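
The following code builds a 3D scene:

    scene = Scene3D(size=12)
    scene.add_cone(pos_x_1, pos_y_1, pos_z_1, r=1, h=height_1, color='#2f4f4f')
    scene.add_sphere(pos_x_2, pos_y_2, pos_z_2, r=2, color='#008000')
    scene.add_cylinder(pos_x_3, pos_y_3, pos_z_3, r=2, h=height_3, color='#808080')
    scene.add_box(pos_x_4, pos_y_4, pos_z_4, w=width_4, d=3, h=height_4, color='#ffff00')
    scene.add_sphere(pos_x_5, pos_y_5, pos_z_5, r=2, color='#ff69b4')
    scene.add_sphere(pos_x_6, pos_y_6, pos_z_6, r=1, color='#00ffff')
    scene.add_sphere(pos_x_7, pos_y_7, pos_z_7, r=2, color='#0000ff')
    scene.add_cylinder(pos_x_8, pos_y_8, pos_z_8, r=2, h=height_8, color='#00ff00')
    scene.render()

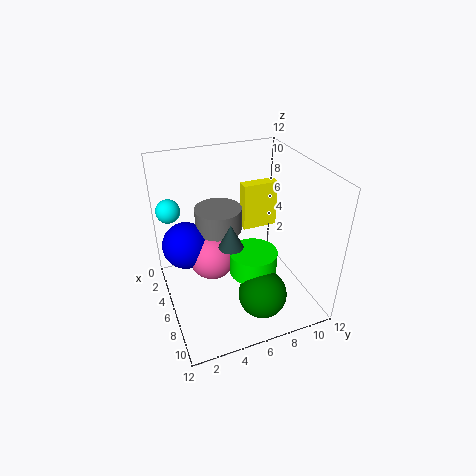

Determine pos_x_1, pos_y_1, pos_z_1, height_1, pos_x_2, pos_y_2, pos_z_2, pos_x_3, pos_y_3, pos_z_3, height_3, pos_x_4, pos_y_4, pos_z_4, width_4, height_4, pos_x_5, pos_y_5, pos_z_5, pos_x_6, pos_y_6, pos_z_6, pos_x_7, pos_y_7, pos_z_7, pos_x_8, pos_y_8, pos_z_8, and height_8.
pos_x_1 = 7
pos_y_1 = 5
pos_z_1 = 6
height_1 = 2
pos_x_2 = 9
pos_y_2 = 7
pos_z_2 = 2
pos_x_3 = 4
pos_y_3 = 5
pos_z_3 = 6
height_3 = 2
pos_x_4 = 4
pos_y_4 = 7
pos_z_4 = 6
width_4 = 1
height_4 = 4
pos_x_5 = 5
pos_y_5 = 4
pos_z_5 = 4
pos_x_6 = 3
pos_y_6 = 1
pos_z_6 = 8
pos_x_7 = 4
pos_y_7 = 2
pos_z_7 = 5
pos_x_8 = 7
pos_y_8 = 7
pos_z_8 = 3
height_8 = 2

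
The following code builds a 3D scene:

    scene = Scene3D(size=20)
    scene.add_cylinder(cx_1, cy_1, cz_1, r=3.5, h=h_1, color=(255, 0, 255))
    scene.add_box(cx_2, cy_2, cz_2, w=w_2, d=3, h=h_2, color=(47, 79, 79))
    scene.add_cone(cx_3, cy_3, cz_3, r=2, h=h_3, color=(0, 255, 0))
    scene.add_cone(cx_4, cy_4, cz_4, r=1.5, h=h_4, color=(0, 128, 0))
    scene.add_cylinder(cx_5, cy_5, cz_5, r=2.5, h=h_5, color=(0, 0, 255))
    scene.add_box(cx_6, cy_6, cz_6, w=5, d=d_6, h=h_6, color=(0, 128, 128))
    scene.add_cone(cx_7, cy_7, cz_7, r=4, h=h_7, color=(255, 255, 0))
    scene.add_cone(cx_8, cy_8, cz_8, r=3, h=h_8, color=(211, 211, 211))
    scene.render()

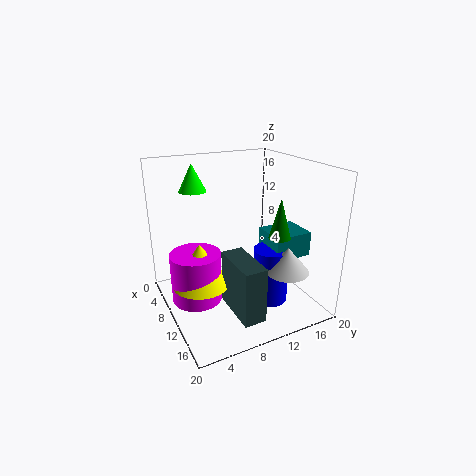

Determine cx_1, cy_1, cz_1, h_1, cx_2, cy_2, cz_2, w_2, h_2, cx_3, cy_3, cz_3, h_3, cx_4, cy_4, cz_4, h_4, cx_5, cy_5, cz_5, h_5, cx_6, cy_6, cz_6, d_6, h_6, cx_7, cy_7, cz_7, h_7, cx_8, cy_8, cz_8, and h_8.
cx_1 = 9, cy_1 = 4, cz_1 = 1.5, h_1 = 7, cx_2 = 11, cy_2 = 7, cz_2 = 1.5, w_2 = 7, h_2 = 7.5, cx_3 = 3.5, cy_3 = 6, cz_3 = 15.5, h_3 = 4, cx_4 = 13.5, cy_4 = 14.5, cz_4 = 10.5, h_4 = 5.5, cx_5 = 12.5, cy_5 = 14, cz_5 = 0.5, h_5 = 8, cx_6 = 9, cy_6 = 14, cz_6 = 7, d_6 = 5.5, h_6 = 3.5, cx_7 = 9.5, cy_7 = 4.5, cz_7 = 4, h_7 = 6, cx_8 = 15, cy_8 = 15, cz_8 = 6, h_8 = 3.5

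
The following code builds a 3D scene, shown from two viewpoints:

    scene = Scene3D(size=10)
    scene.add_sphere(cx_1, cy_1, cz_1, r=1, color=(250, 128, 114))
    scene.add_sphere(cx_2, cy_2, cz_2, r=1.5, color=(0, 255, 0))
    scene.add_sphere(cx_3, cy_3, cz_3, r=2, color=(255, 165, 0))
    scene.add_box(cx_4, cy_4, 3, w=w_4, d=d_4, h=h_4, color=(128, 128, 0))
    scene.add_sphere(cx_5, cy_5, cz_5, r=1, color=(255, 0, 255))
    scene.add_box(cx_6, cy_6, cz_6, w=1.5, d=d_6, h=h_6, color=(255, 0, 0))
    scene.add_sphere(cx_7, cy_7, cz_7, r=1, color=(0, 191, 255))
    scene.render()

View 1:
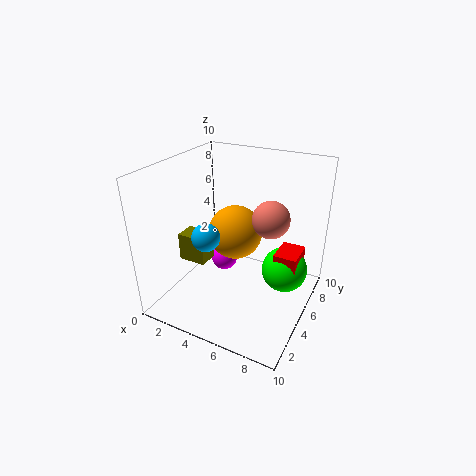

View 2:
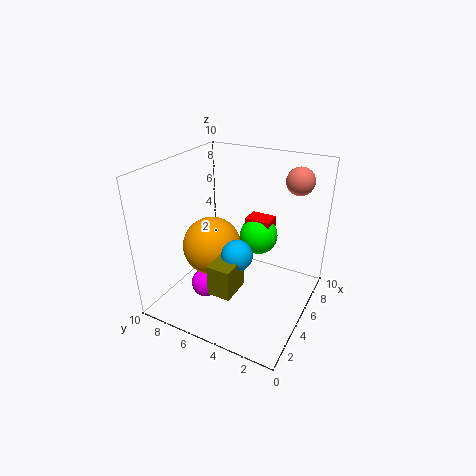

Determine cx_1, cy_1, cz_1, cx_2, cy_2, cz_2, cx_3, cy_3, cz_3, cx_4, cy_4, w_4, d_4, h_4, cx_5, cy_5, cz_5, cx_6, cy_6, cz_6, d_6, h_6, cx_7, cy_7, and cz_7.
cx_1 = 8.5, cy_1 = 2, cz_1 = 8.5, cx_2 = 8.5, cy_2 = 5, cz_2 = 3.5, cx_3 = 4, cy_3 = 6.5, cz_3 = 4.5, cx_4 = 1, cy_4 = 3.5, w_4 = 2, d_4 = 1.5, h_4 = 2, cx_5 = 3, cy_5 = 6.5, cz_5 = 2, cx_6 = 8, cy_6 = 4, cz_6 = 3.5, d_6 = 2, h_6 = 1.5, cx_7 = 3, cy_7 = 4, cz_7 = 5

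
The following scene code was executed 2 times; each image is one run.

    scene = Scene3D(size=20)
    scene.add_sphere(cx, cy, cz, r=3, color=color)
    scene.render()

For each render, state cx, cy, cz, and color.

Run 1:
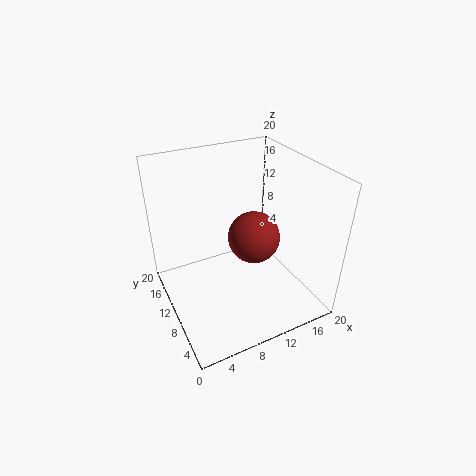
cx = 9; cy = 4; cz = 14; color = 'brown'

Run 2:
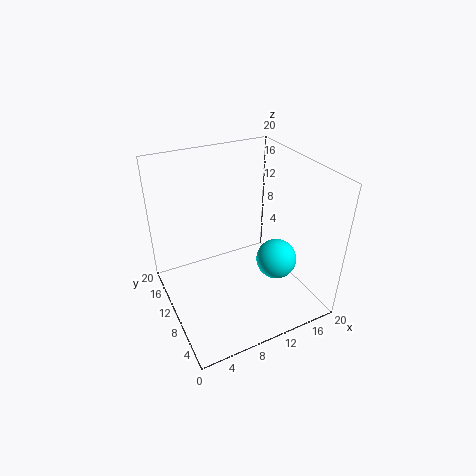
cx = 16; cy = 9; cz = 5; color = 'cyan'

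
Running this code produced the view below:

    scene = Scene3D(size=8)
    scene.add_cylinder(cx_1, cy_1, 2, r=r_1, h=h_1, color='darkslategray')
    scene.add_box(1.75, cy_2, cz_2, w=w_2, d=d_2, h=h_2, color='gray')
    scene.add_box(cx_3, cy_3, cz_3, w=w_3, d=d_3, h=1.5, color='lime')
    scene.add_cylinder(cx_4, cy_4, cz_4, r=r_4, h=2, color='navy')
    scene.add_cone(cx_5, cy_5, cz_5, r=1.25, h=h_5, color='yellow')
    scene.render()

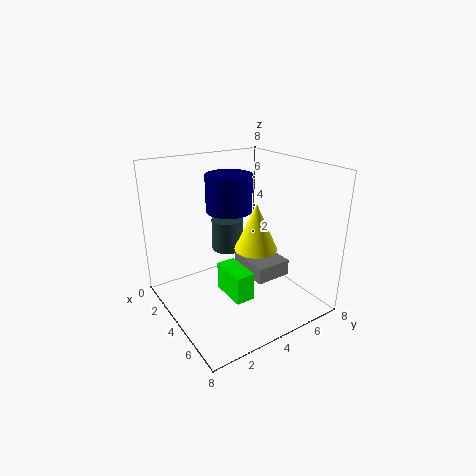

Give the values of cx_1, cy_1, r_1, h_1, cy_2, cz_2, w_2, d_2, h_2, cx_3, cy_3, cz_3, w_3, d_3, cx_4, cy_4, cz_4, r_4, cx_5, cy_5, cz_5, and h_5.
cx_1 = 1.25
cy_1 = 5
r_1 = 1
h_1 = 2
cy_2 = 5.25
cz_2 = 0.75
w_2 = 2.75
d_2 = 2.25
h_2 = 1
cx_3 = 4.25
cy_3 = 2.5
cz_3 = 1.5
w_3 = 2
d_3 = 1
cx_4 = 3.5
cy_4 = 3.75
cz_4 = 5.5
r_4 = 1.25
cx_5 = 4
cy_5 = 5.25
cz_5 = 3
h_5 = 2.75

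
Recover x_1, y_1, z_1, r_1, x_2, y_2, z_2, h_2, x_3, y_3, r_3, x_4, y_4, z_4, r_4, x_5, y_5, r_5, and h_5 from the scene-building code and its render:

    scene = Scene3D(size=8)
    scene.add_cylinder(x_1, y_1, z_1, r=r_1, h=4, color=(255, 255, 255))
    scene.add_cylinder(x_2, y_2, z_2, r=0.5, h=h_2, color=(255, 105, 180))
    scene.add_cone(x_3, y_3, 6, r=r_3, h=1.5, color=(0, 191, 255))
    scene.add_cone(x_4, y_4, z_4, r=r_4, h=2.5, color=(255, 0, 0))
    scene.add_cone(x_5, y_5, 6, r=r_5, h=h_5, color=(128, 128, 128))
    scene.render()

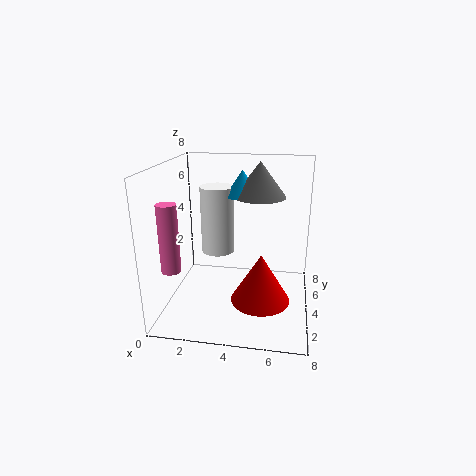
x_1 = 2.5
y_1 = 5.5
z_1 = 2.5
r_1 = 1
x_2 = 1
y_2 = 1.5
z_2 = 3
h_2 = 3.5
x_3 = 4
y_3 = 5.5
r_3 = 1
x_4 = 5.5
y_4 = 2
z_4 = 1.5
r_4 = 1.5
x_5 = 5
y_5 = 5.5
r_5 = 1.5
h_5 = 2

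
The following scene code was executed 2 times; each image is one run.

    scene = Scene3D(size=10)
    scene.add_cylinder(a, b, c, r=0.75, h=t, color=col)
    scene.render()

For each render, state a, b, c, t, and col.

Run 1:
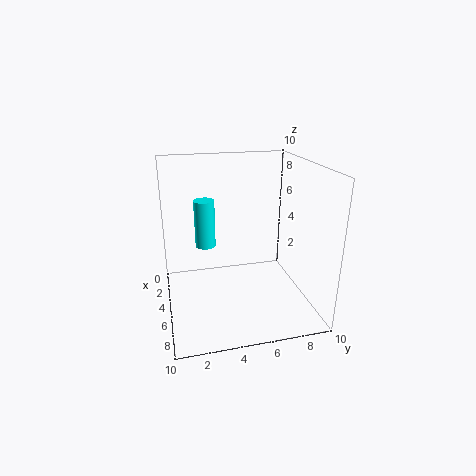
a = 3
b = 3
c = 3.75
t = 3.5
col = 'cyan'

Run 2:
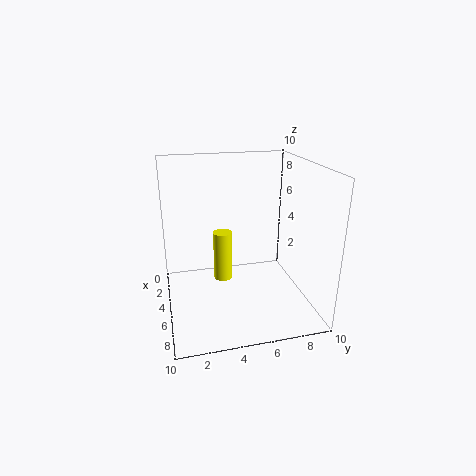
a = 2
b = 4.5
c = 0.25
t = 4
col = 'yellow'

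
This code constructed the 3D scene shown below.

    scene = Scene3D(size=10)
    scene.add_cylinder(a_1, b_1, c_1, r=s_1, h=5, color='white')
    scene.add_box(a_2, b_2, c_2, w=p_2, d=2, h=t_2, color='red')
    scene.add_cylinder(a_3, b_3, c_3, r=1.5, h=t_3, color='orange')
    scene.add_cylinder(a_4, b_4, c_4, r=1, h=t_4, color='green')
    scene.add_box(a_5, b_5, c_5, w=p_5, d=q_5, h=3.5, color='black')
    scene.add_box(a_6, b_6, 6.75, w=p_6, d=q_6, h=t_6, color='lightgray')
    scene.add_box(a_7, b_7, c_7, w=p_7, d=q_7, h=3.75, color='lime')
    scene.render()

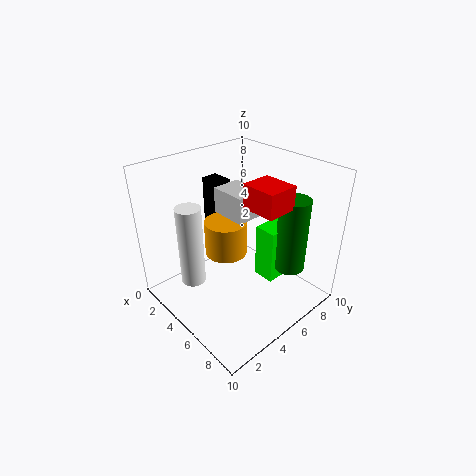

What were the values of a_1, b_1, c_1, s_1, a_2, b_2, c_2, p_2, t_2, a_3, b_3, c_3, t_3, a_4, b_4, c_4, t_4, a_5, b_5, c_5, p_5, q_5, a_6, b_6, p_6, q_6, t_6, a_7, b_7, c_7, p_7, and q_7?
a_1 = 5.25, b_1 = 1, c_1 = 3.75, s_1 = 0.75, a_2 = 6.5, b_2 = 4, c_2 = 8.25, p_2 = 2.25, t_2 = 1.5, a_3 = 4, b_3 = 4.75, c_3 = 3.5, t_3 = 2.5, a_4 = 8.25, b_4 = 6.75, c_4 = 3.5, t_4 = 5, a_5 = 0.5, b_5 = 5.5, c_5 = 4.5, p_5 = 1.75, q_5 = 1.25, a_6 = 3.5, b_6 = 4.25, p_6 = 2.5, q_6 = 2, t_6 = 1.75, a_7 = 6.25, b_7 = 5.5, c_7 = 2.5, p_7 = 1.5, q_7 = 2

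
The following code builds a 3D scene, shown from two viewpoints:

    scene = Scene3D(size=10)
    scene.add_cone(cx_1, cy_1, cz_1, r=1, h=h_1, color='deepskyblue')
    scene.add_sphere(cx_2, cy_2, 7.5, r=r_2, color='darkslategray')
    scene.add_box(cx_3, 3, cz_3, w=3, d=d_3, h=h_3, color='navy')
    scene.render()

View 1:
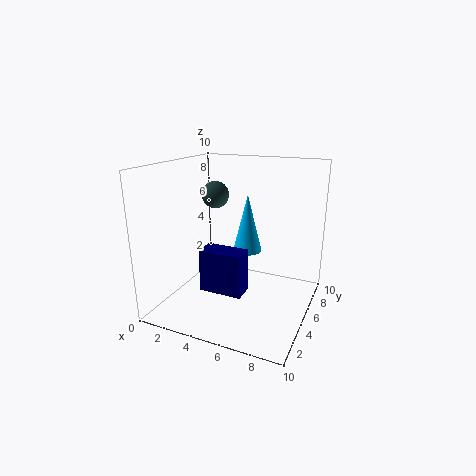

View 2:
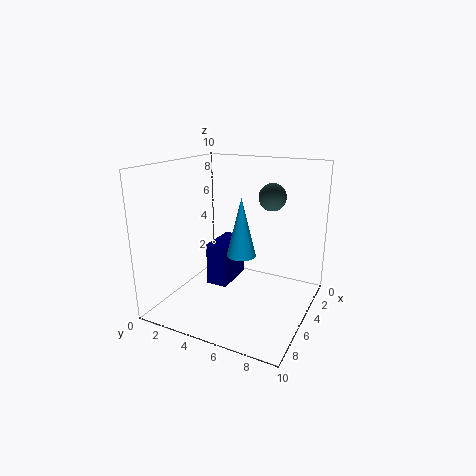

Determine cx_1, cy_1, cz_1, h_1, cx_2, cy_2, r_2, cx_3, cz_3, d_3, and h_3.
cx_1 = 5.5
cy_1 = 5.5
cz_1 = 4
h_1 = 4
cx_2 = 2.5
cy_2 = 6.5
r_2 = 1
cx_3 = 3
cz_3 = 1.5
d_3 = 1.5
h_3 = 3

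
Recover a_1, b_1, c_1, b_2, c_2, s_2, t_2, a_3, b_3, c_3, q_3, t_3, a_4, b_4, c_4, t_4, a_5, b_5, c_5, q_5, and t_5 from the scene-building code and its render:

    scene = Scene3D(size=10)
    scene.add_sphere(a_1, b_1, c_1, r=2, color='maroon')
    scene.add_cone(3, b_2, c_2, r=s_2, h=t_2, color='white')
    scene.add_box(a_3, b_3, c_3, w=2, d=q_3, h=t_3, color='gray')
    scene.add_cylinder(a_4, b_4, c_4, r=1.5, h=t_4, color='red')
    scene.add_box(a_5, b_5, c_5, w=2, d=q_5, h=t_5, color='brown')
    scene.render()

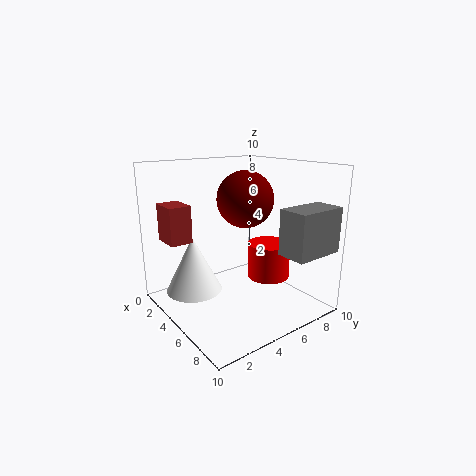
a_1 = 4.5, b_1 = 6, c_1 = 7.5, b_2 = 2.5, c_2 = 1, s_2 = 2, t_2 = 4, a_3 = 8, b_3 = 6, c_3 = 4.5, q_3 = 3.5, t_3 = 3, a_4 = 6, b_4 = 7, c_4 = 2, t_4 = 2.5, a_5 = 2, b_5 = 0.5, c_5 = 5, q_5 = 1.5, t_5 = 2.5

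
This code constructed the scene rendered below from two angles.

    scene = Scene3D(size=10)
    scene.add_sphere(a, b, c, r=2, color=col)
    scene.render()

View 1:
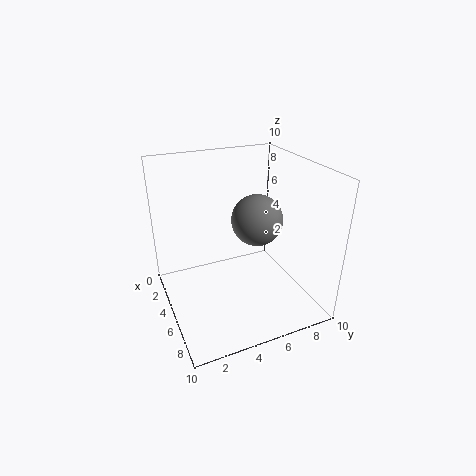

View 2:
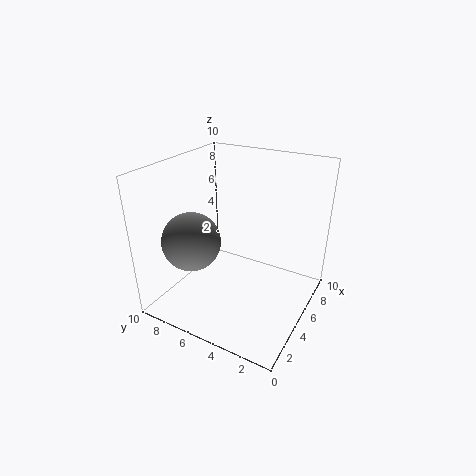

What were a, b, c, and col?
a = 3
b = 7.5
c = 5
col = 'gray'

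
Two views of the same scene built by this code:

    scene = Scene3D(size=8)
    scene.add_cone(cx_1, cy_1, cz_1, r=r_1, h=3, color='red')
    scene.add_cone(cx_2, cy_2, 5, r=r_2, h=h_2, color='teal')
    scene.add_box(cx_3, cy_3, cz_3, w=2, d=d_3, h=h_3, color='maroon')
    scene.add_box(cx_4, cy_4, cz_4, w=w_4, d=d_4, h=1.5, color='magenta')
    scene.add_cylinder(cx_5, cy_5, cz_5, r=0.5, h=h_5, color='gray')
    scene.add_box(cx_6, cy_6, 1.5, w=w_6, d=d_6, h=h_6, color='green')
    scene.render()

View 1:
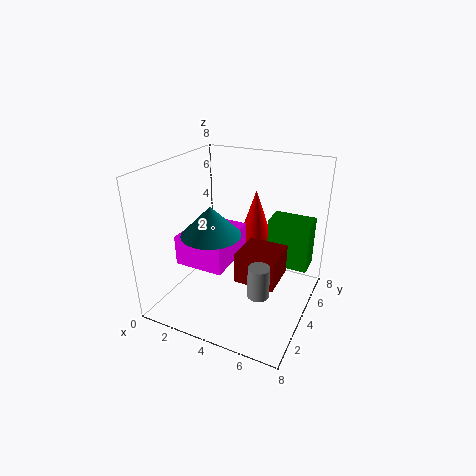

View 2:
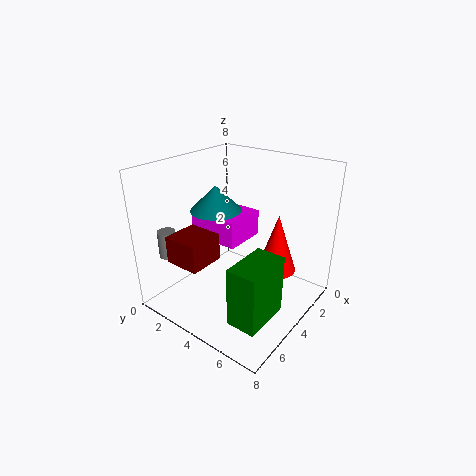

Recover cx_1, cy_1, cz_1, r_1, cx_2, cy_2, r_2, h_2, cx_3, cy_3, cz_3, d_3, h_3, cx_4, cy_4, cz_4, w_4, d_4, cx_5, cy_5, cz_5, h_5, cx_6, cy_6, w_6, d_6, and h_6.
cx_1 = 4, cy_1 = 6.5, cz_1 = 3, r_1 = 1, cx_2 = 3.5, cy_2 = 2, r_2 = 1.5, h_2 = 1.5, cx_3 = 5, cy_3 = 1.5, cz_3 = 3, d_3 = 2, h_3 = 1.5, cx_4 = 2, cy_4 = 1, cz_4 = 3.5, w_4 = 2.5, d_4 = 3, cx_5 = 6.5, cy_5 = 1, cz_5 = 3, h_5 = 1.5, cx_6 = 5, cy_6 = 6, w_6 = 2.5, d_6 = 1.5, h_6 = 3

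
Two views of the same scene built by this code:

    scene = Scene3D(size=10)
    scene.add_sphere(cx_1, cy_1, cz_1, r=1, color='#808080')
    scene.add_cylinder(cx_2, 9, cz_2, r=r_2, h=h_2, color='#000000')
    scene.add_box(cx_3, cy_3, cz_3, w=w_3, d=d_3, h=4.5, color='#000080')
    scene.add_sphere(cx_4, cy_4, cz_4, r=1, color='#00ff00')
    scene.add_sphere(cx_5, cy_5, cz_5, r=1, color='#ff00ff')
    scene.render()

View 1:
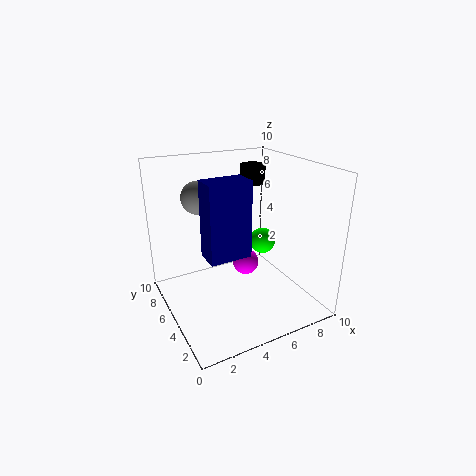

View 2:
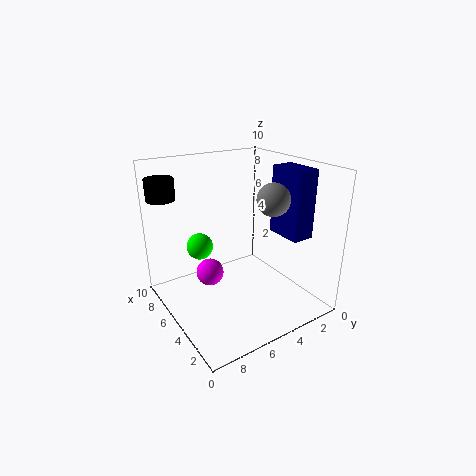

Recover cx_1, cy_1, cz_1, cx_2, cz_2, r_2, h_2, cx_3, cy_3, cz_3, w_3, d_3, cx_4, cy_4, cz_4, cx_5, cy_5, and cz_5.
cx_1 = 2, cy_1 = 4.5, cz_1 = 8.5, cx_2 = 8.5, cz_2 = 7.5, r_2 = 1, h_2 = 1.5, cx_3 = 1.5, cy_3 = 1.5, cz_3 = 5.5, w_3 = 2.5, d_3 = 1.5, cx_4 = 8, cy_4 = 6.5, cz_4 = 3.5, cx_5 = 6.5, cy_5 = 6.5, cz_5 = 2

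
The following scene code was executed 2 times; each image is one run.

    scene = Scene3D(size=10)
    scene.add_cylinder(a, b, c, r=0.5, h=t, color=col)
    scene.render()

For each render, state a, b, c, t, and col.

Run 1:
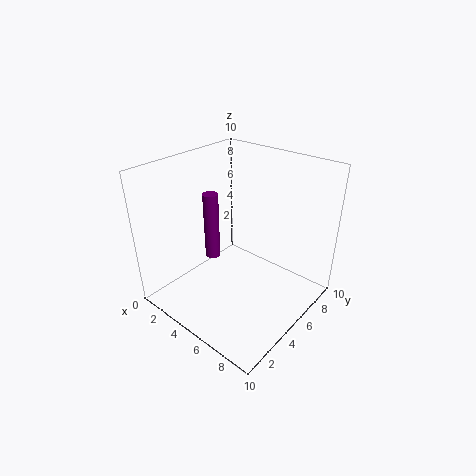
a = 4, b = 3.5, c = 4, t = 4.5, col = 'purple'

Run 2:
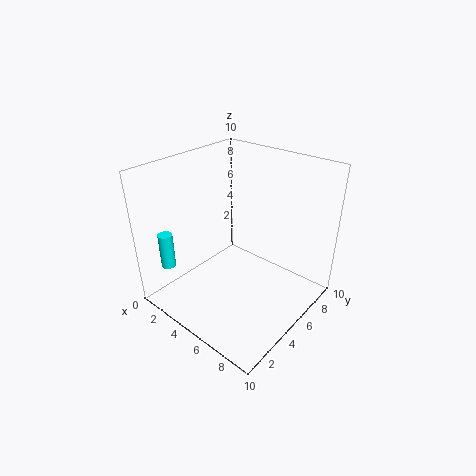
a = 1.5, b = 1.5, c = 3, t = 2.5, col = 'cyan'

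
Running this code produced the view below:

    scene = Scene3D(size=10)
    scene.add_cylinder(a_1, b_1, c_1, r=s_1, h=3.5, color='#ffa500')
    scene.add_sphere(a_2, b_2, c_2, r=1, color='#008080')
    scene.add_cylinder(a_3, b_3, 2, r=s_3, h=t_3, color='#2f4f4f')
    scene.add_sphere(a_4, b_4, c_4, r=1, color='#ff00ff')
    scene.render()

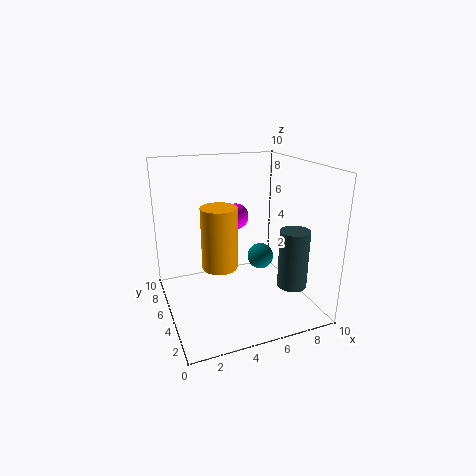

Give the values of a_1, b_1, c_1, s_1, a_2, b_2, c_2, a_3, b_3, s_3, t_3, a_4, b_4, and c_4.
a_1 = 2.5, b_1 = 1.5, c_1 = 5, s_1 = 1, a_2 = 7.5, b_2 = 6.5, c_2 = 2.5, a_3 = 8, b_3 = 2.5, s_3 = 1, t_3 = 4, a_4 = 6, b_4 = 8, c_4 = 5.5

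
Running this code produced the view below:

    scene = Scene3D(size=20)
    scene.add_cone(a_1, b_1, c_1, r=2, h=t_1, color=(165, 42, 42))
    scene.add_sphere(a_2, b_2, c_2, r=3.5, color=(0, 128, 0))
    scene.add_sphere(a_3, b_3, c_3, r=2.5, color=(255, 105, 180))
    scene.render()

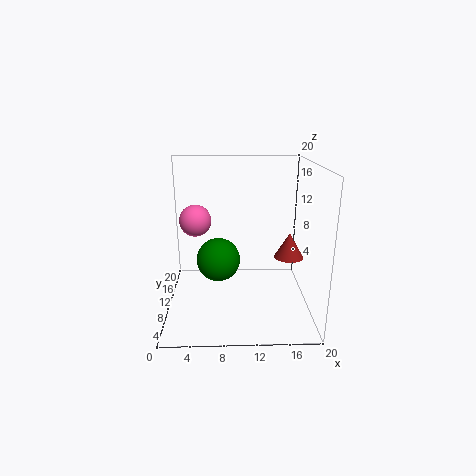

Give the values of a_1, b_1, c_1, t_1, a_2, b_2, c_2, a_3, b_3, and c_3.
a_1 = 17
b_1 = 9
c_1 = 7.5
t_1 = 3.5
a_2 = 7
b_2 = 16
c_2 = 4
a_3 = 3.5
b_3 = 16.5
c_3 = 10.5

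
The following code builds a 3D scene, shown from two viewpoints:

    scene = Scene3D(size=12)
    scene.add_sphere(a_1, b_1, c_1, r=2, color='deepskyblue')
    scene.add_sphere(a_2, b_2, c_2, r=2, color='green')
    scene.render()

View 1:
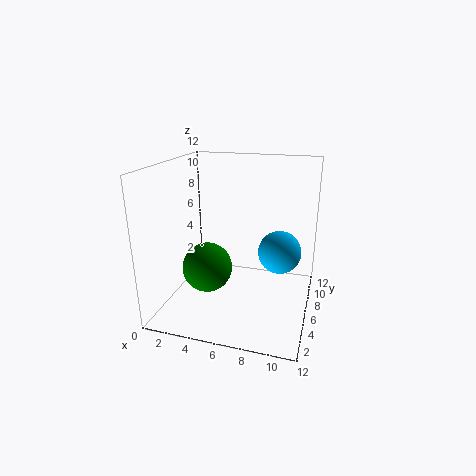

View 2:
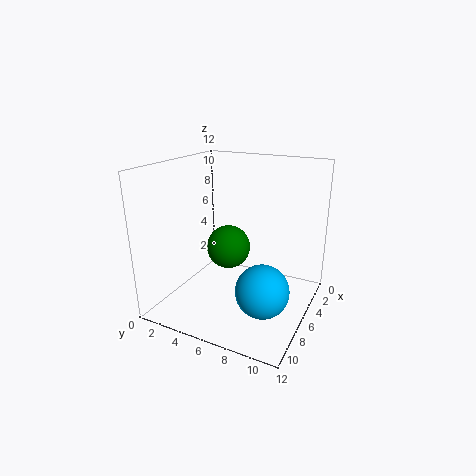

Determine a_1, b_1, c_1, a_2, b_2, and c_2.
a_1 = 9; b_1 = 9.5; c_1 = 3.5; a_2 = 4; b_2 = 4; c_2 = 4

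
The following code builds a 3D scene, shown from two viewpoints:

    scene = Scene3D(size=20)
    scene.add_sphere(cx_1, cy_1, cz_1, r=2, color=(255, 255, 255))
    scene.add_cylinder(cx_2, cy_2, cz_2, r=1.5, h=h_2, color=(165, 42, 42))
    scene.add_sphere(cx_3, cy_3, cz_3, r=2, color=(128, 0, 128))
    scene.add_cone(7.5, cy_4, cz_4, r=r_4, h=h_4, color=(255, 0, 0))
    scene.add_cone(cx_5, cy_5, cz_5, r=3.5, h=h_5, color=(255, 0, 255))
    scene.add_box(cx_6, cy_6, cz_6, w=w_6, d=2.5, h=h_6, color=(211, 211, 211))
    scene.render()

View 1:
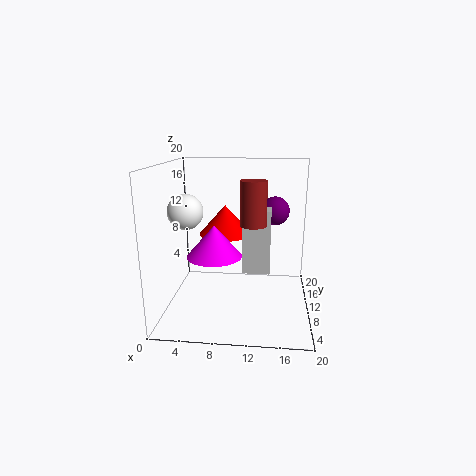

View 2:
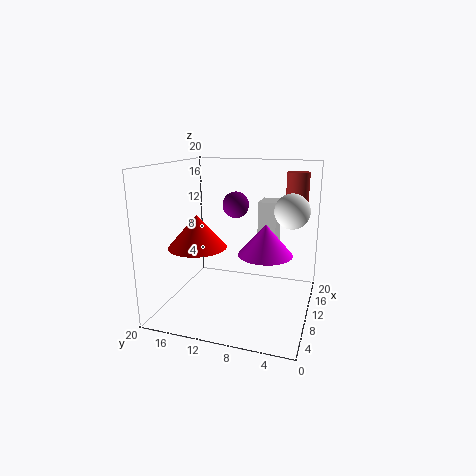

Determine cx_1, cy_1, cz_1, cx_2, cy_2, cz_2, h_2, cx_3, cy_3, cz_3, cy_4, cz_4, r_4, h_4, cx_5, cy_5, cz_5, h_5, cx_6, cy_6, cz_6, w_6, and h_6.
cx_1 = 5; cy_1 = 2; cz_1 = 15.5; cx_2 = 12.5; cy_2 = 2.5; cz_2 = 14; h_2 = 5; cx_3 = 15; cy_3 = 12; cz_3 = 13.5; cy_4 = 15; cz_4 = 9; r_4 = 4; h_4 = 4.5; cx_5 = 7.5; cy_5 = 5.5; cz_5 = 9; h_5 = 4; cx_6 = 11; cy_6 = 5; cz_6 = 7; w_6 = 3.5; h_6 = 8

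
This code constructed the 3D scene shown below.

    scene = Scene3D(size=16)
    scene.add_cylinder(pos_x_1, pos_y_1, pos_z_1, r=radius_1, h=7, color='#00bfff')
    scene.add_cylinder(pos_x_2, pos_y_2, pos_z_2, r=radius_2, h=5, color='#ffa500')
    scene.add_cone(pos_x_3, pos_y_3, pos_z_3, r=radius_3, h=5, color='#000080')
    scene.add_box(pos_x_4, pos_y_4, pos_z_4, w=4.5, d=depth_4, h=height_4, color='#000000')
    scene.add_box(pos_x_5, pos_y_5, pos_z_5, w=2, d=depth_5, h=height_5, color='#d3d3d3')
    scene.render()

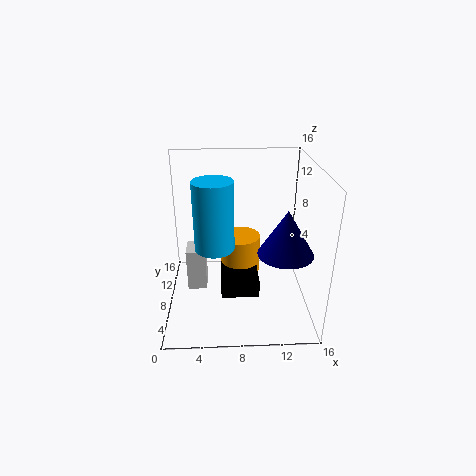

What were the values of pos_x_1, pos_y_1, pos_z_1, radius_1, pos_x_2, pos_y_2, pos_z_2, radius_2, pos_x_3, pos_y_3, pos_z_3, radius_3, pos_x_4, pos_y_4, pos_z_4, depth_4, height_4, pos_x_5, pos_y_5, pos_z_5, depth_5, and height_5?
pos_x_1 = 5.5
pos_y_1 = 5
pos_z_1 = 8.5
radius_1 = 2
pos_x_2 = 8.5
pos_y_2 = 12.5
pos_z_2 = 1
radius_2 = 2.5
pos_x_3 = 13
pos_y_3 = 6
pos_z_3 = 7
radius_3 = 3
pos_x_4 = 6
pos_y_4 = 7
pos_z_4 = 0.5
depth_4 = 5.5
height_4 = 2
pos_x_5 = 2.5
pos_y_5 = 5
pos_z_5 = 3.5
depth_5 = 2.5
height_5 = 4.5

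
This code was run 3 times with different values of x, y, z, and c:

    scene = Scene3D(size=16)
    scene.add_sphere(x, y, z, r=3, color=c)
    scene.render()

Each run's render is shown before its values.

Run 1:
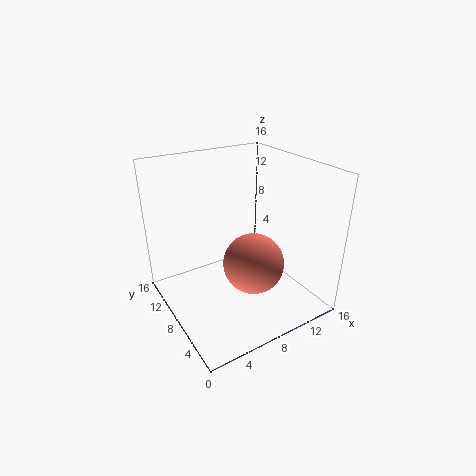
x = 7; y = 3.5; z = 7.5; c = 'salmon'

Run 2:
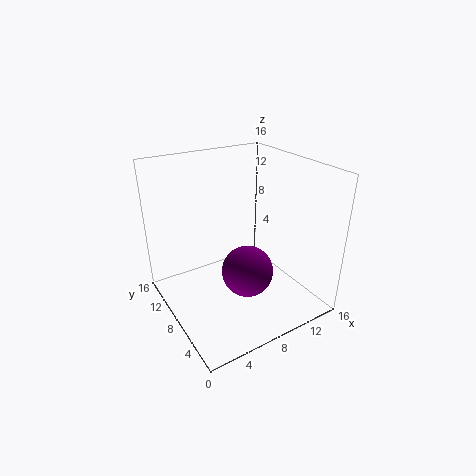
x = 9; y = 7.5; z = 3.5; c = 'purple'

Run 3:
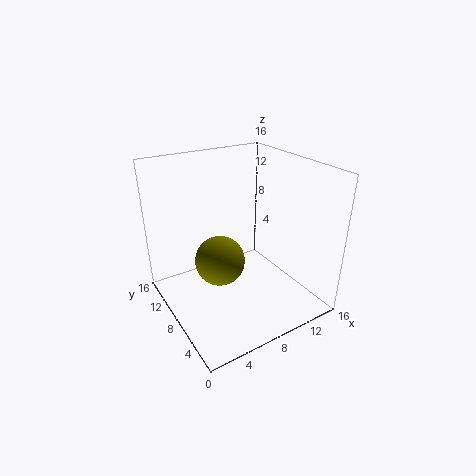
x = 7; y = 10.5; z = 4; c = 'olive'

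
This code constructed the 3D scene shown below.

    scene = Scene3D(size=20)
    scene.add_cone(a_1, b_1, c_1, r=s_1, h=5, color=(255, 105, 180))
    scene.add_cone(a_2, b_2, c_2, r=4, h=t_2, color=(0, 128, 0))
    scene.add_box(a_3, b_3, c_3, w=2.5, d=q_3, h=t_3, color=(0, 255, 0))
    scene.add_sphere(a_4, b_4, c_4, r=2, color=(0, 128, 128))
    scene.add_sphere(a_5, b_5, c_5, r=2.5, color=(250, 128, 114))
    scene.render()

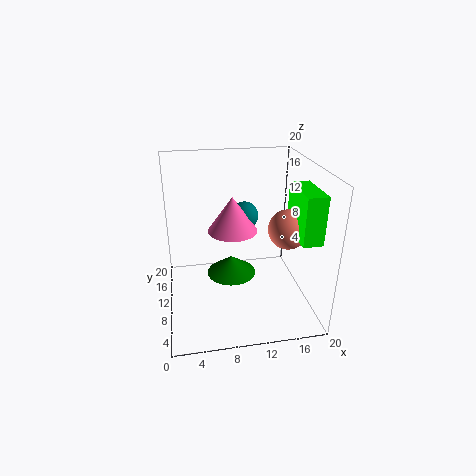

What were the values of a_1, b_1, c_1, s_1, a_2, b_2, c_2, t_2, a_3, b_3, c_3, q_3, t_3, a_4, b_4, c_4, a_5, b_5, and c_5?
a_1 = 9.5, b_1 = 11.5, c_1 = 10.5, s_1 = 3.5, a_2 = 10, b_2 = 16, c_2 = 0.5, t_2 = 3, a_3 = 16, b_3 = 1.5, c_3 = 12.5, q_3 = 6, t_3 = 6, a_4 = 11.5, b_4 = 13, c_4 = 12, a_5 = 15.5, b_5 = 5.5, c_5 = 13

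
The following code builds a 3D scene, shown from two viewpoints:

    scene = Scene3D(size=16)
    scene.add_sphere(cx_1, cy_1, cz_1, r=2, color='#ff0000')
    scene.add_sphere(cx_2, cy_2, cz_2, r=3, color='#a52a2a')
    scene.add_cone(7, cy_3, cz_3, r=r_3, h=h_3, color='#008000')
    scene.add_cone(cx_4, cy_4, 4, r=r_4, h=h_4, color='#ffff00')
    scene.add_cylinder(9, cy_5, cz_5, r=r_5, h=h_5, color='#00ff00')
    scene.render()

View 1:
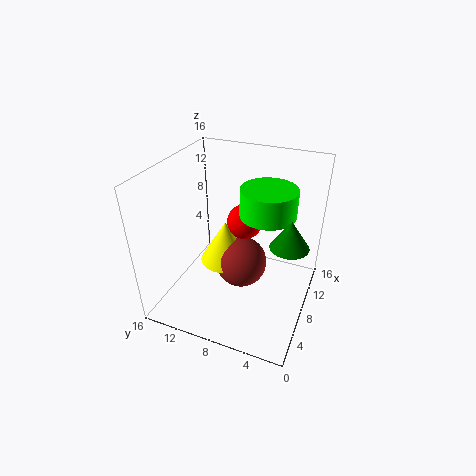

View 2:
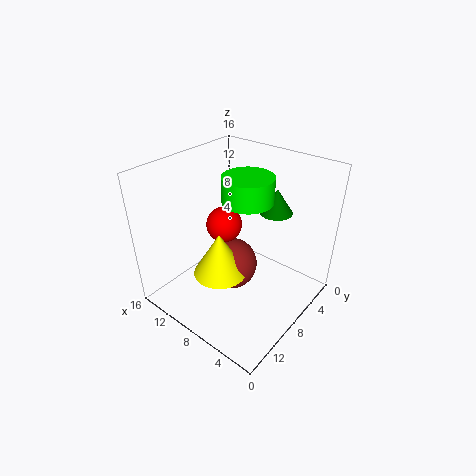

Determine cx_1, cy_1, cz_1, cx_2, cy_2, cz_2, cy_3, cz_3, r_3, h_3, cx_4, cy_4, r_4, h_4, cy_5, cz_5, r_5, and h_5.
cx_1 = 10
cy_1 = 8
cz_1 = 9
cx_2 = 9
cy_2 = 8
cz_2 = 4
cy_3 = 2
cz_3 = 9
r_3 = 2
h_3 = 3
cx_4 = 9
cy_4 = 10
r_4 = 3
h_4 = 5
cy_5 = 5
cz_5 = 11
r_5 = 3
h_5 = 3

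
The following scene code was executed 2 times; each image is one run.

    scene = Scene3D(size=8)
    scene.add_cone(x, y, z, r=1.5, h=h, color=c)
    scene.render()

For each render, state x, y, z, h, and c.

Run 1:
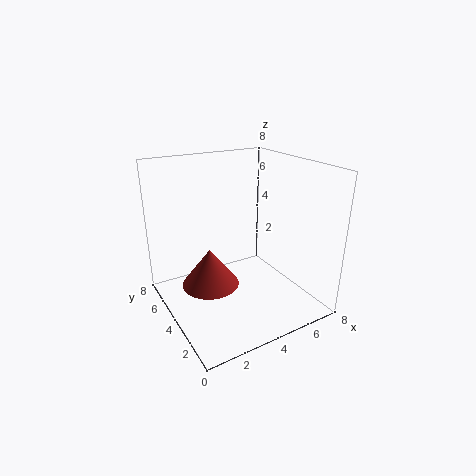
x = 2; y = 3.5; z = 2; h = 2; c = 'brown'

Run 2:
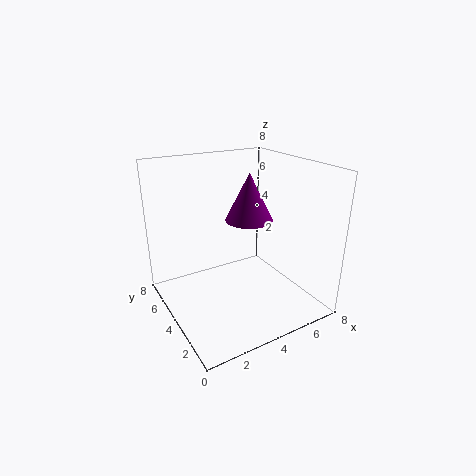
x = 6; y = 6; z = 4; h = 3; c = 'purple'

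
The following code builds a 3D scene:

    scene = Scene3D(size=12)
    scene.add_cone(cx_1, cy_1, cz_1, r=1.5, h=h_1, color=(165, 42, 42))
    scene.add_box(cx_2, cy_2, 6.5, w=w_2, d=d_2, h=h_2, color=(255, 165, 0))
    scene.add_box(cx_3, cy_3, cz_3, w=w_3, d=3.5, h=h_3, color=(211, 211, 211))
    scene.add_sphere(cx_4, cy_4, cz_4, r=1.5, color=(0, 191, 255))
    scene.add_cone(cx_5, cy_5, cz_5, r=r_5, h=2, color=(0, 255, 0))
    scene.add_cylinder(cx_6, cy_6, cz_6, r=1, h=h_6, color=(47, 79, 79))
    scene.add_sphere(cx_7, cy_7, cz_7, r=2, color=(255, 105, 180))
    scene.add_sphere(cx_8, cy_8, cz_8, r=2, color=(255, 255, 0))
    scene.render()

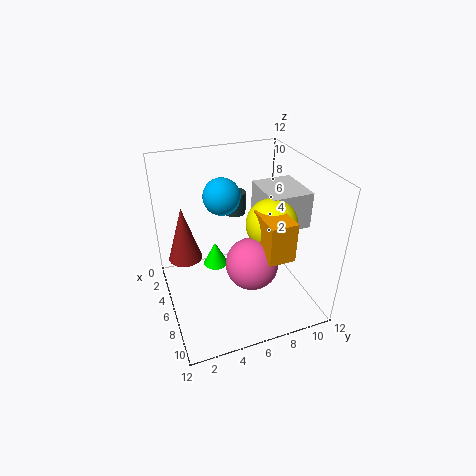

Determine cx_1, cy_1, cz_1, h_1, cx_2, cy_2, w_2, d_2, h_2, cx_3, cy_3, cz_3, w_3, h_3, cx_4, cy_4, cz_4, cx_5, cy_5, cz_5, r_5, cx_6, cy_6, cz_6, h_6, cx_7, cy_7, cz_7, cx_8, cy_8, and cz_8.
cx_1 = 3, cy_1 = 2, cz_1 = 3, h_1 = 5, cx_2 = 8, cy_2 = 6.5, w_2 = 3, d_2 = 2, h_2 = 3, cx_3 = 4, cy_3 = 8, cz_3 = 7, w_3 = 4, h_3 = 3, cx_4 = 5, cy_4 = 5, cz_4 = 9.5, cx_5 = 6, cy_5 = 4, cz_5 = 4, r_5 = 1, cx_6 = 2.5, cy_6 = 7, cz_6 = 6.5, h_6 = 2, cx_7 = 9, cy_7 = 6, cz_7 = 5.5, cx_8 = 8, cy_8 = 8, cz_8 = 8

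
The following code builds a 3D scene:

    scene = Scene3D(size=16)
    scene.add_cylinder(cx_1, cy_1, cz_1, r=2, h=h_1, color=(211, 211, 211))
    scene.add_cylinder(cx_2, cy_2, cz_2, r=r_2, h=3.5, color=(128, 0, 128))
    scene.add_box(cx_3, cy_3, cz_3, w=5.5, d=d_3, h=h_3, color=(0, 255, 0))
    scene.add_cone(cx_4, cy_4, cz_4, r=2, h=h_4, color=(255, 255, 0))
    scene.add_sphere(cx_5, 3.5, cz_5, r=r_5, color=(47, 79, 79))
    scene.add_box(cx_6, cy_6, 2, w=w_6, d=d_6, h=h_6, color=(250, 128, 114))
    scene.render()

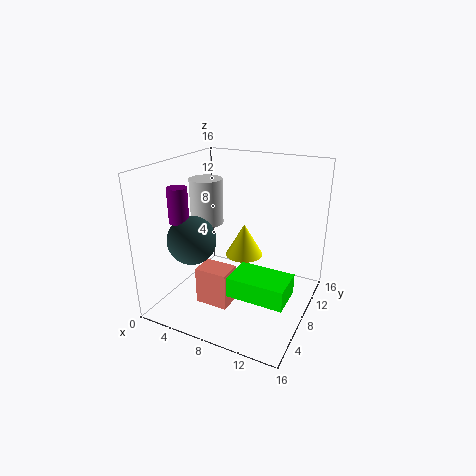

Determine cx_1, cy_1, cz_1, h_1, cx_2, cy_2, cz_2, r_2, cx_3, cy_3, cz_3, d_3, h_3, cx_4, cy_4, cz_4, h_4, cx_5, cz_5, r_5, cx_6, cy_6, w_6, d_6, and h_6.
cx_1 = 2.5, cy_1 = 10.5, cz_1 = 8, h_1 = 5.5, cx_2 = 4, cy_2 = 3, cz_2 = 11, r_2 = 1, cx_3 = 10, cy_3 = 1.5, cz_3 = 5, d_3 = 3.5, h_3 = 2, cx_4 = 9, cy_4 = 7.5, cz_4 = 6.5, h_4 = 3.5, cx_5 = 5, cz_5 = 9, r_5 = 2.5, cx_6 = 5.5, cy_6 = 3, w_6 = 3.5, d_6 = 2.5, h_6 = 4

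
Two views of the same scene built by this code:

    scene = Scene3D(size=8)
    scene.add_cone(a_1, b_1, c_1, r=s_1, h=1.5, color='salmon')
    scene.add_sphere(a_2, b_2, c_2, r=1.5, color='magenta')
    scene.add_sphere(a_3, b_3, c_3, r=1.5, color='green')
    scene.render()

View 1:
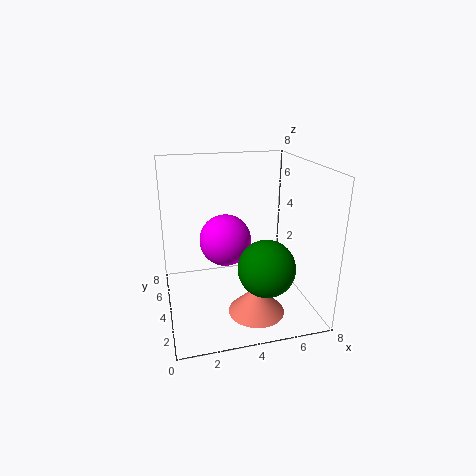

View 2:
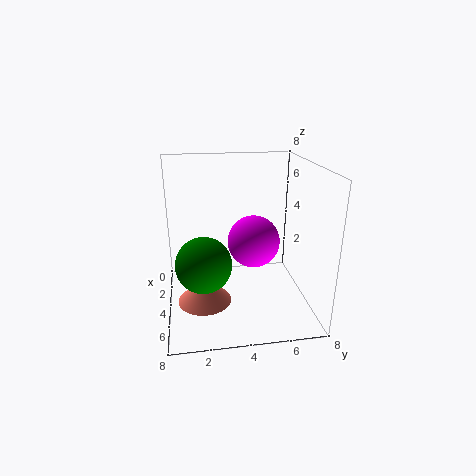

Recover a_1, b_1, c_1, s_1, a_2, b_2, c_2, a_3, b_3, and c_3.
a_1 = 4.5
b_1 = 2
c_1 = 0.5
s_1 = 1.5
a_2 = 3.5
b_2 = 5
c_2 = 3.5
a_3 = 5
b_3 = 2
c_3 = 3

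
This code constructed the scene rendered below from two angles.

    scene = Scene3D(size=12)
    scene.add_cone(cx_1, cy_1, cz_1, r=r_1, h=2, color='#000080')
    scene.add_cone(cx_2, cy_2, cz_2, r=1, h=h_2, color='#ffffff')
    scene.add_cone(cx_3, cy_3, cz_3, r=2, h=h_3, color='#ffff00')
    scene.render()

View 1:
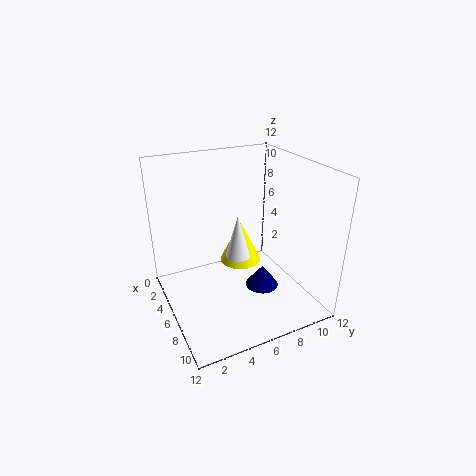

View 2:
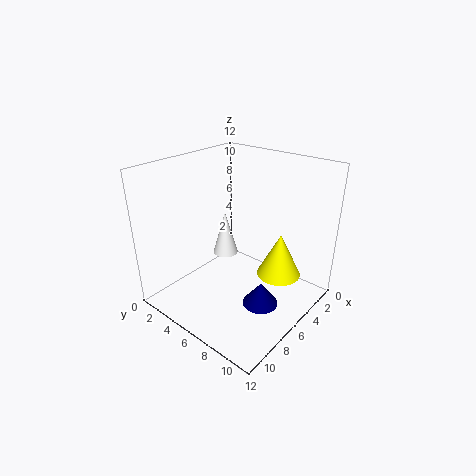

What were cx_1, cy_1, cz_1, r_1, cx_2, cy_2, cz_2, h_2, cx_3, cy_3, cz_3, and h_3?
cx_1 = 6
cy_1 = 8.5
cz_1 = 0.5
r_1 = 1.5
cx_2 = 7
cy_2 = 5.5
cz_2 = 5
h_2 = 3.5
cx_3 = 2.5
cy_3 = 8
cz_3 = 1.5
h_3 = 4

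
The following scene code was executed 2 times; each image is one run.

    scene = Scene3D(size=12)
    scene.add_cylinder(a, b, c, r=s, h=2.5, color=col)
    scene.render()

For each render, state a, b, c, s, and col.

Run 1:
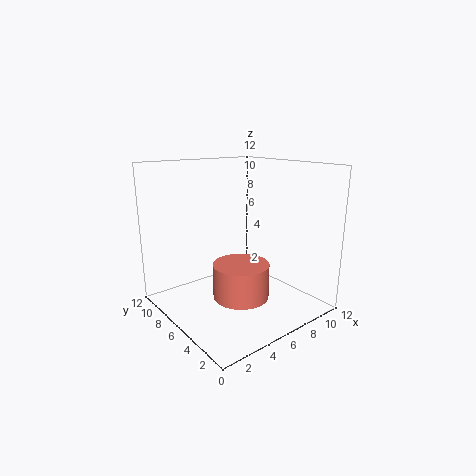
a = 3.5, b = 2.5, c = 3, s = 2, col = 'salmon'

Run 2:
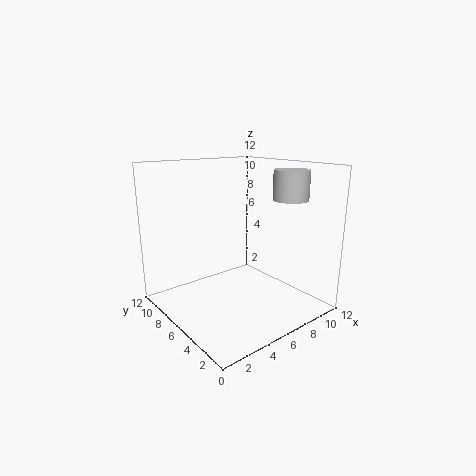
a = 10, b = 4, c = 9, s = 1.5, col = 'lightgray'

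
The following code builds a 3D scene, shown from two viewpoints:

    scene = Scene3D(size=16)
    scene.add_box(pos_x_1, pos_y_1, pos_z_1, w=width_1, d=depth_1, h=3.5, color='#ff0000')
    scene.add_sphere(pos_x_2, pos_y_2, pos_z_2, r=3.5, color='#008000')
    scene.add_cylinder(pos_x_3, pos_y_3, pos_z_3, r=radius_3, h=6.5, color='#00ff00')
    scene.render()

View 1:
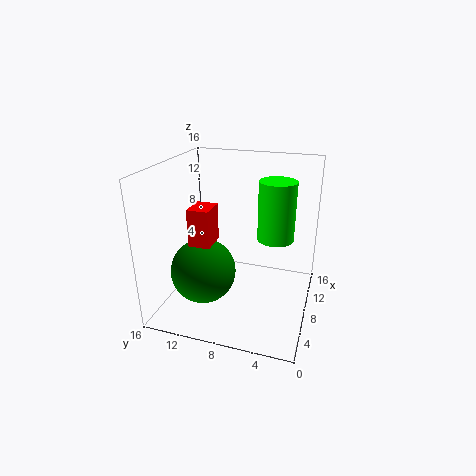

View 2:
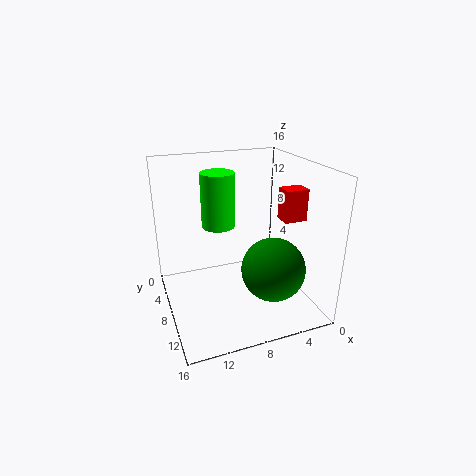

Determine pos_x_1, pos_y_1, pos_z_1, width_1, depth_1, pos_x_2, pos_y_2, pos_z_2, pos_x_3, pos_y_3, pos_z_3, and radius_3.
pos_x_1 = 1
pos_y_1 = 8.5
pos_z_1 = 10
width_1 = 2.5
depth_1 = 2
pos_x_2 = 5
pos_y_2 = 11
pos_z_2 = 5
pos_x_3 = 9
pos_y_3 = 4
pos_z_3 = 8
radius_3 = 2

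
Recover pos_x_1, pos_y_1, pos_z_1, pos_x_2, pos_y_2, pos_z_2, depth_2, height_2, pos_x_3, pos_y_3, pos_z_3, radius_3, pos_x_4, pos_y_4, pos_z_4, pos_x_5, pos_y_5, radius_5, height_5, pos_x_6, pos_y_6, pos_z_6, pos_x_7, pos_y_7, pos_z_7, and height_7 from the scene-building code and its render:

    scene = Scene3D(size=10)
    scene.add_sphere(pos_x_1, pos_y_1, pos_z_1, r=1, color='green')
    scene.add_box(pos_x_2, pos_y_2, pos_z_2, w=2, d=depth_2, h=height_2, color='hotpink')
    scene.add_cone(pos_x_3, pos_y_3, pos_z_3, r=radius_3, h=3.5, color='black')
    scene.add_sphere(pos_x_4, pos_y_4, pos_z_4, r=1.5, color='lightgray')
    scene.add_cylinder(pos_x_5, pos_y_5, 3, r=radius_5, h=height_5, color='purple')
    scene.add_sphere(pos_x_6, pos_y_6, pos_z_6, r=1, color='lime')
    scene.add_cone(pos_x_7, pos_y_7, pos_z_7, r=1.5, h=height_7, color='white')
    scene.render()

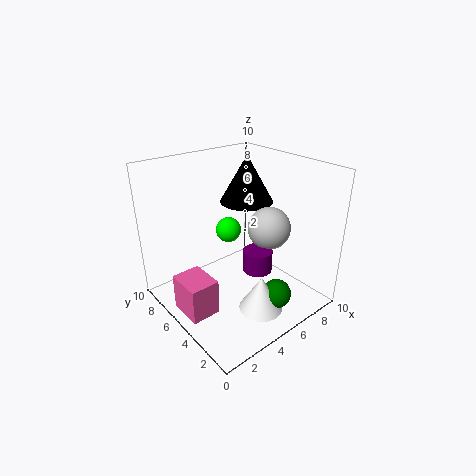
pos_x_1 = 6, pos_y_1 = 2, pos_z_1 = 1.5, pos_x_2 = 0.5, pos_y_2 = 4, pos_z_2 = 0.5, depth_2 = 2.5, height_2 = 2.5, pos_x_3 = 7.5, pos_y_3 = 7, pos_z_3 = 6.5, radius_3 = 2, pos_x_4 = 7, pos_y_4 = 4, pos_z_4 = 5.5, pos_x_5 = 5.5, pos_y_5 = 3.5, radius_5 = 1, height_5 = 1.5, pos_x_6 = 6.5, pos_y_6 = 8, pos_z_6 = 4, pos_x_7 = 5, pos_y_7 = 2.5, pos_z_7 = 0.5, height_7 = 2.5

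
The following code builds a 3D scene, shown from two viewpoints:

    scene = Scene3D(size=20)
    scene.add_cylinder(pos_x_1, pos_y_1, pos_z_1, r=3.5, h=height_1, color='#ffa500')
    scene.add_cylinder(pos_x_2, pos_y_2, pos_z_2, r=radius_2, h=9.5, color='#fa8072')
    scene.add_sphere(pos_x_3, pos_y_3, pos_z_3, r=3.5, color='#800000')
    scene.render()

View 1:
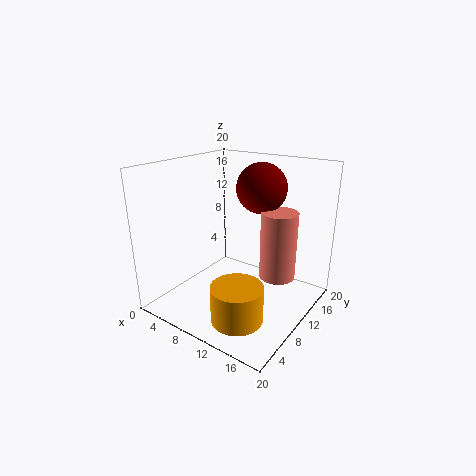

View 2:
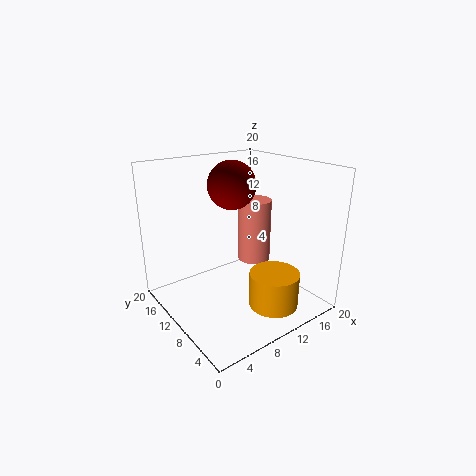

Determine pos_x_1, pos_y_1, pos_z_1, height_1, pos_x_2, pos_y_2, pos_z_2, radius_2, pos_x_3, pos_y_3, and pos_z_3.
pos_x_1 = 13; pos_y_1 = 5.5; pos_z_1 = 0.5; height_1 = 5; pos_x_2 = 15; pos_y_2 = 12.5; pos_z_2 = 4.5; radius_2 = 2.5; pos_x_3 = 11.5; pos_y_3 = 13.5; pos_z_3 = 16.5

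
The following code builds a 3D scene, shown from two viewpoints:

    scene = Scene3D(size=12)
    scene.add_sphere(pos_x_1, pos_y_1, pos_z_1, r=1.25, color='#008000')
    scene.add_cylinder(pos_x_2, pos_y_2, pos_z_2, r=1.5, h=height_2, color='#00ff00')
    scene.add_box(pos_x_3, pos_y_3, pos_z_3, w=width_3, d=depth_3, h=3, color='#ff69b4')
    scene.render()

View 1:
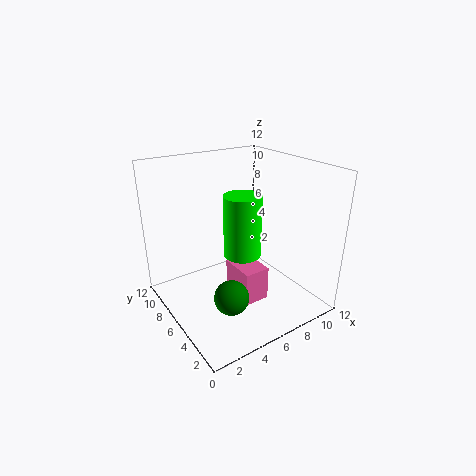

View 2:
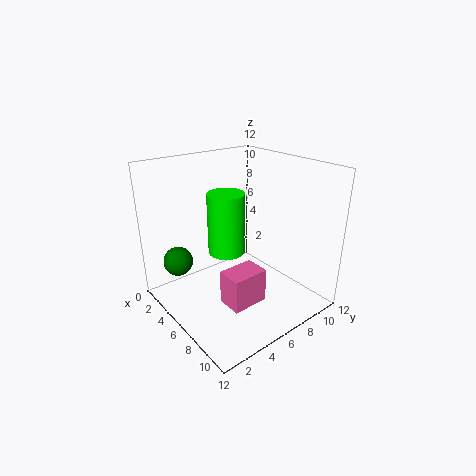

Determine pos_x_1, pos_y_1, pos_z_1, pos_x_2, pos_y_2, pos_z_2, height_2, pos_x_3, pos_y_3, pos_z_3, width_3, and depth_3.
pos_x_1 = 2.75
pos_y_1 = 2
pos_z_1 = 3.75
pos_x_2 = 5.75
pos_y_2 = 5
pos_z_2 = 5
height_2 = 5
pos_x_3 = 5.75
pos_y_3 = 4.25
pos_z_3 = 0.25
width_3 = 2.25
depth_3 = 3.25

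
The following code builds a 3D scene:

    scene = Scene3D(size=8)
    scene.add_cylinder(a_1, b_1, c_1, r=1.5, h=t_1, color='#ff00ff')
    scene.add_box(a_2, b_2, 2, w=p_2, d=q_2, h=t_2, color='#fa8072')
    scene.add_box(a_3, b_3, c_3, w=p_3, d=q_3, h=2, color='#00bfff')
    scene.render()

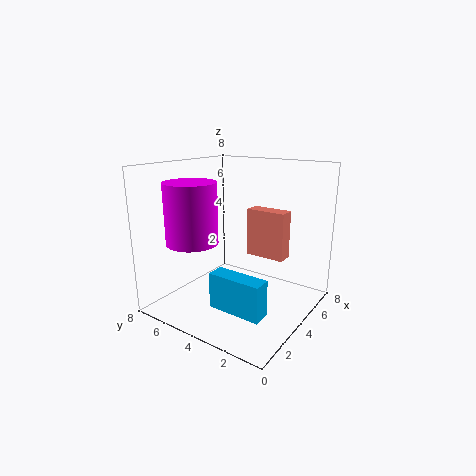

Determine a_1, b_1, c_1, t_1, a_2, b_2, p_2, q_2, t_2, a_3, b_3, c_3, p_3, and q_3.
a_1 = 3, b_1 = 6.5, c_1 = 3.5, t_1 = 3.5, a_2 = 6.5, b_2 = 2.5, p_2 = 1, q_2 = 2.5, t_2 = 3, a_3 = 2, b_3 = 1.5, c_3 = 0.5, p_3 = 1, q_3 = 3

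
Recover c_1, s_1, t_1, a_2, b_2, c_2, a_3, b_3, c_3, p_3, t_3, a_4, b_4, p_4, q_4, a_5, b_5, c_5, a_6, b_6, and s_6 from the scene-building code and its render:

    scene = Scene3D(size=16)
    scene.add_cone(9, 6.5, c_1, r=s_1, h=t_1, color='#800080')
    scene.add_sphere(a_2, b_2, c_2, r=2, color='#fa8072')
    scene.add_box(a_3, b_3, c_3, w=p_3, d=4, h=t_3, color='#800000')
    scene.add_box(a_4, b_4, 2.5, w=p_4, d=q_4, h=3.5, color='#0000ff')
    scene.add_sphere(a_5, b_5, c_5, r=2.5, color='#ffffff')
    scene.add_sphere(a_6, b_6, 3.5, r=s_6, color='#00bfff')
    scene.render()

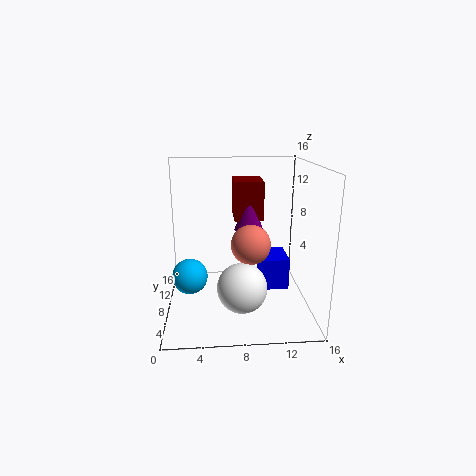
c_1 = 9.5; s_1 = 1.5; t_1 = 4; a_2 = 9; b_2 = 4.5; c_2 = 8.5; a_3 = 7.5; b_3 = 6; c_3 = 10.5; p_3 = 3; t_3 = 4; a_4 = 10.5; b_4 = 6; p_4 = 3; q_4 = 4; a_5 = 8; b_5 = 3; c_5 = 4.5; a_6 = 2.5; b_6 = 8; s_6 = 2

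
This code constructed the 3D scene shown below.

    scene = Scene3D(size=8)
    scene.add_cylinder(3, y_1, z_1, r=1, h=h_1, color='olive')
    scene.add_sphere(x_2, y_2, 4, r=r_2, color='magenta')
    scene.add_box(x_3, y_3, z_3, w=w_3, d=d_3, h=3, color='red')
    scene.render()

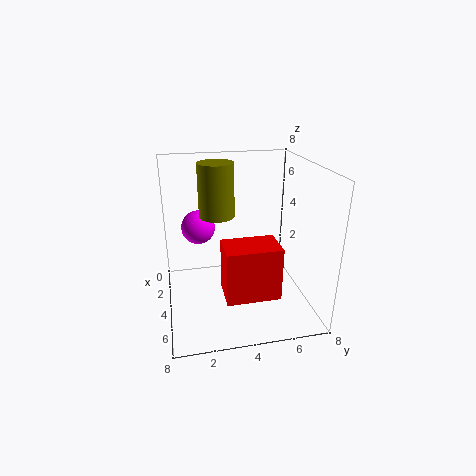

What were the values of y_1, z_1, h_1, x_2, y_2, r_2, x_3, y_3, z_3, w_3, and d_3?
y_1 = 3, z_1 = 5, h_1 = 3, x_2 = 2, y_2 = 2, r_2 = 1, x_3 = 4, y_3 = 3, z_3 = 1, w_3 = 2, d_3 = 3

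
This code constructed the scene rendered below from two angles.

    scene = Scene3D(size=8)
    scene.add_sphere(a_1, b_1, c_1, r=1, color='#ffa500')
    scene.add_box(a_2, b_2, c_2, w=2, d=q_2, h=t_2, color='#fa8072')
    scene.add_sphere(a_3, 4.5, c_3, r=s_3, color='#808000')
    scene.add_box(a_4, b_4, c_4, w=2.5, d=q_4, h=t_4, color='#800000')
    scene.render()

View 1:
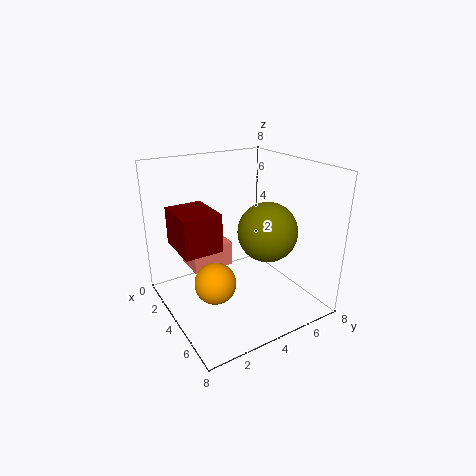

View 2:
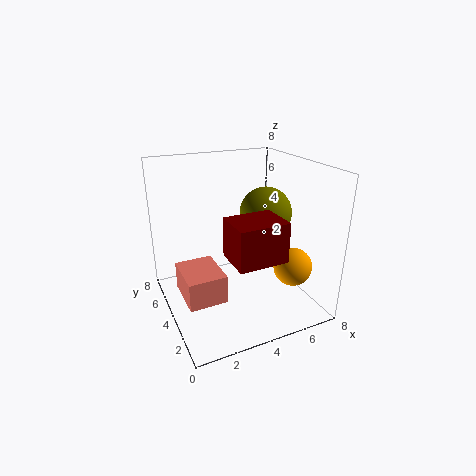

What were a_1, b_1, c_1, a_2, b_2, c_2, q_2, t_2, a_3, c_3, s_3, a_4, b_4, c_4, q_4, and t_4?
a_1 = 6
b_1 = 1.5
c_1 = 3
a_2 = 0.5
b_2 = 2
c_2 = 1.5
q_2 = 2.5
t_2 = 1.5
a_3 = 6
c_3 = 5
s_3 = 1.5
a_4 = 2.5
b_4 = 0.5
c_4 = 4
q_4 = 2
t_4 = 2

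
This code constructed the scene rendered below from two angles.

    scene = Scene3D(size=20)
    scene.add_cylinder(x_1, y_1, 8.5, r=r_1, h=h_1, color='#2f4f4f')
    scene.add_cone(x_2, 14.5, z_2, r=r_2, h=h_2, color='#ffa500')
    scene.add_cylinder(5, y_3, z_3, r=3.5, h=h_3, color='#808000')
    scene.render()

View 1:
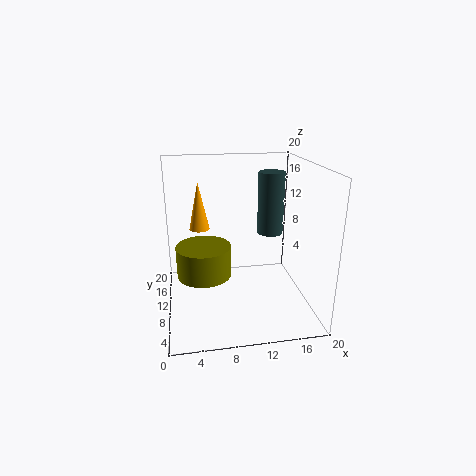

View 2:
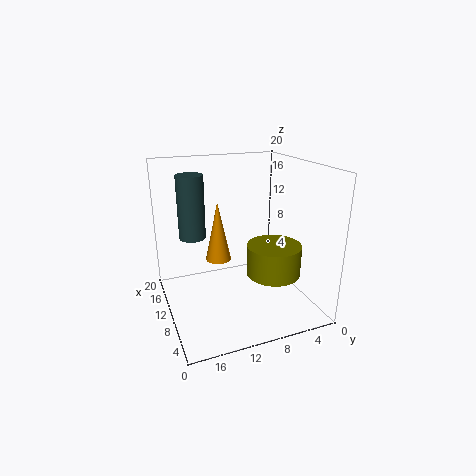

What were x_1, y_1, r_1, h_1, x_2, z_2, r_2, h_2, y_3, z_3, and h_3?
x_1 = 16, y_1 = 15, r_1 = 2, h_1 = 9.5, x_2 = 5, z_2 = 10, r_2 = 1.5, h_2 = 7, y_3 = 7, z_3 = 6.5, h_3 = 4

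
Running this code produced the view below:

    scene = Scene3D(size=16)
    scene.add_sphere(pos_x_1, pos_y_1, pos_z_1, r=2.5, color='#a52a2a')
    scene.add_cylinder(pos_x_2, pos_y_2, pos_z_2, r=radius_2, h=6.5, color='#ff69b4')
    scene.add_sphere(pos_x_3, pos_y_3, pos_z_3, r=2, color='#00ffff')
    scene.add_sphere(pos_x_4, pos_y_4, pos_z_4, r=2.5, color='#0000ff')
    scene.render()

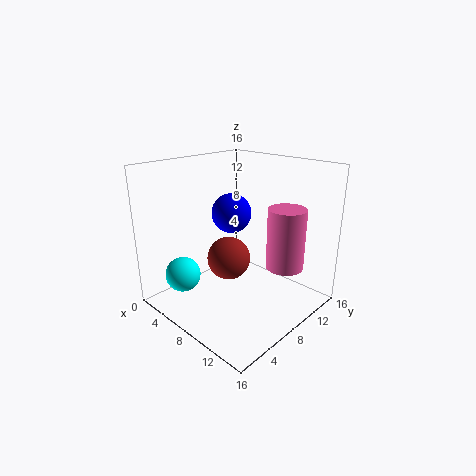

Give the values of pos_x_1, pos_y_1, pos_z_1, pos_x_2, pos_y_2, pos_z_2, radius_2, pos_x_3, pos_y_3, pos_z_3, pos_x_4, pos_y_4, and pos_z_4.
pos_x_1 = 6.5, pos_y_1 = 8, pos_z_1 = 5, pos_x_2 = 13, pos_y_2 = 10, pos_z_2 = 5.5, radius_2 = 2, pos_x_3 = 3.5, pos_y_3 = 3.5, pos_z_3 = 3.5, pos_x_4 = 3.5, pos_y_4 = 11.5, pos_z_4 = 9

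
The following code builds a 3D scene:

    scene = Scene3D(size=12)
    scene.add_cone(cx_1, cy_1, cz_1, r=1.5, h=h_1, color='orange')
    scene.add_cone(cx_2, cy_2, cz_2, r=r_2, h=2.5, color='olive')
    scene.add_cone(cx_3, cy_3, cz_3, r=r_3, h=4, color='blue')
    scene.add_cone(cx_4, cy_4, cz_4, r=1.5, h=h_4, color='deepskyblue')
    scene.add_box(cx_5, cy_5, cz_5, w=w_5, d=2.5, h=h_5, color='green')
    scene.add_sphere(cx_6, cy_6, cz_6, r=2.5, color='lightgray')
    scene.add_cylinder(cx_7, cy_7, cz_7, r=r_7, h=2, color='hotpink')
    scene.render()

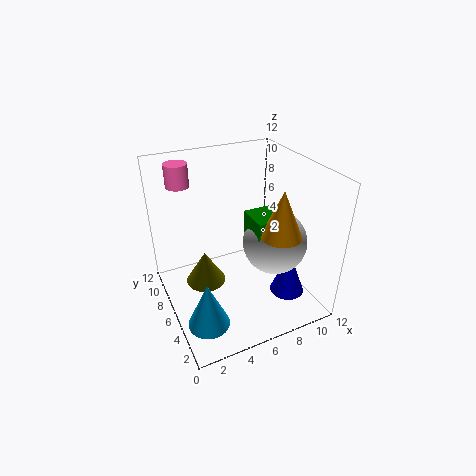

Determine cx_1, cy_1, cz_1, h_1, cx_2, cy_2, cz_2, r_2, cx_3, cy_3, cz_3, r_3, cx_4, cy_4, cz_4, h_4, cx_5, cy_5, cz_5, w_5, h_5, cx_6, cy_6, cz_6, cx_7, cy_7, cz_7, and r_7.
cx_1 = 7.5; cy_1 = 2; cz_1 = 8; h_1 = 3.5; cx_2 = 2.5; cy_2 = 4.5; cz_2 = 4; r_2 = 1.5; cx_3 = 10; cy_3 = 4; cz_3 = 0.5; r_3 = 1.5; cx_4 = 1.5; cy_4 = 1.5; cz_4 = 2.5; h_4 = 3.5; cx_5 = 6; cy_5 = 2.5; cz_5 = 6.5; w_5 = 2.5; h_5 = 2.5; cx_6 = 8; cy_6 = 3.5; cz_6 = 6.5; cx_7 = 2.5; cy_7 = 10.5; cz_7 = 9.5; r_7 = 1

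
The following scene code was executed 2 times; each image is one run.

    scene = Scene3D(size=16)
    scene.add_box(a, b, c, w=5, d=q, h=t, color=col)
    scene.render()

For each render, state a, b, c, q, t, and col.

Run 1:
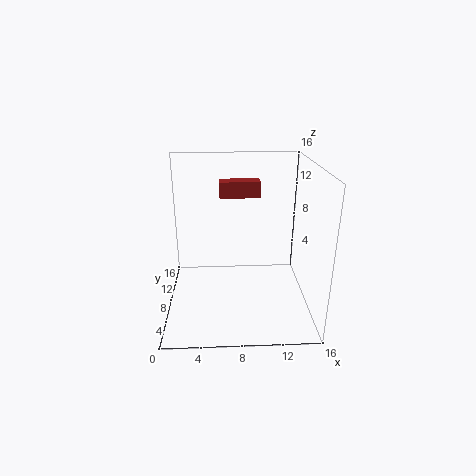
a = 6; b = 13; c = 11; q = 2; t = 2; col = 'brown'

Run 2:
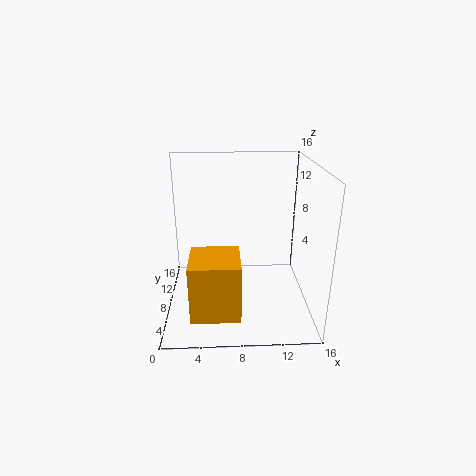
a = 3; b = 1; c = 2; q = 5; t = 6; col = 'orange'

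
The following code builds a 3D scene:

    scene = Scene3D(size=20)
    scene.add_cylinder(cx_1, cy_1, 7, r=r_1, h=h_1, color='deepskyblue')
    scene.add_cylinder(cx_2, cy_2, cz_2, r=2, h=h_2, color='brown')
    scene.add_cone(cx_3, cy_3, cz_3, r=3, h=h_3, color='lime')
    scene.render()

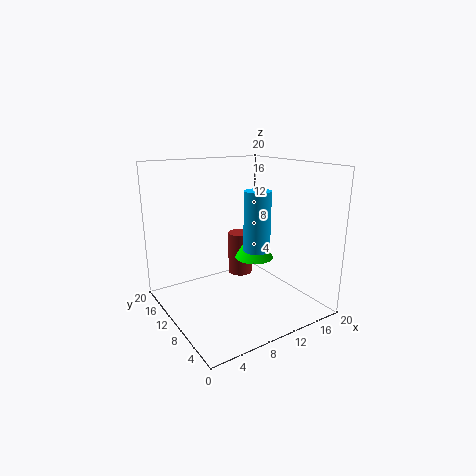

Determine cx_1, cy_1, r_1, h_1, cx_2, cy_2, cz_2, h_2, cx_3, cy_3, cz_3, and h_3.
cx_1 = 14, cy_1 = 11, r_1 = 2, h_1 = 9, cx_2 = 15, cy_2 = 17, cz_2 = 1, h_2 = 7, cx_3 = 15, cy_3 = 13, cz_3 = 5, h_3 = 5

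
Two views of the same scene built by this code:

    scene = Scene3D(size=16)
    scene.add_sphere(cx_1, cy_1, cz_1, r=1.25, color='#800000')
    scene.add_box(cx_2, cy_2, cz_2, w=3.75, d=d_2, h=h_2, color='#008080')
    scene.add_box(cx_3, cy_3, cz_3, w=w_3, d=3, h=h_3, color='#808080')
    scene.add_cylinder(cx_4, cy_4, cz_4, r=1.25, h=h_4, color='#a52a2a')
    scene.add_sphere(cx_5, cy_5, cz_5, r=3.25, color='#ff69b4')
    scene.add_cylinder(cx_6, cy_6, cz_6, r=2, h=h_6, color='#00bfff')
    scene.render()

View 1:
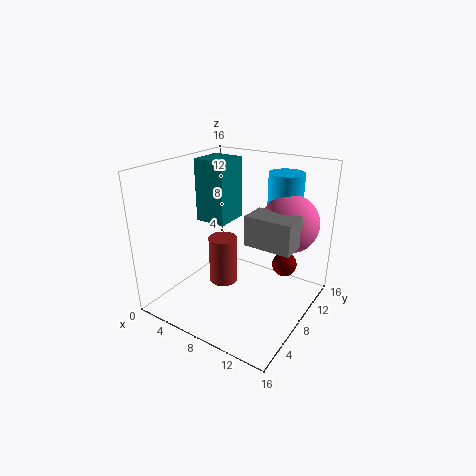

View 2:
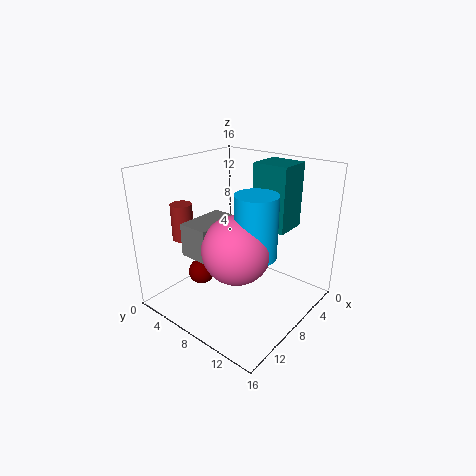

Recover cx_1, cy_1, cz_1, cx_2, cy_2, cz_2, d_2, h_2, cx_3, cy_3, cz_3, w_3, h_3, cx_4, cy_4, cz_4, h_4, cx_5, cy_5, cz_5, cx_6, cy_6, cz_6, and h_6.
cx_1 = 13.75, cy_1 = 8, cz_1 = 6.5, cx_2 = 2, cy_2 = 8.25, cz_2 = 8.75, d_2 = 4, h_2 = 7.25, cx_3 = 9.75, cy_3 = 6.5, cz_3 = 8.25, w_3 = 5, h_3 = 3.25, cx_4 = 10.5, cy_4 = 1.75, cz_4 = 7, h_4 = 4.25, cx_5 = 12.5, cy_5 = 11.5, cz_5 = 9.5, cx_6 = 11.25, cy_6 = 12.75, cz_6 = 8.75, h_6 = 6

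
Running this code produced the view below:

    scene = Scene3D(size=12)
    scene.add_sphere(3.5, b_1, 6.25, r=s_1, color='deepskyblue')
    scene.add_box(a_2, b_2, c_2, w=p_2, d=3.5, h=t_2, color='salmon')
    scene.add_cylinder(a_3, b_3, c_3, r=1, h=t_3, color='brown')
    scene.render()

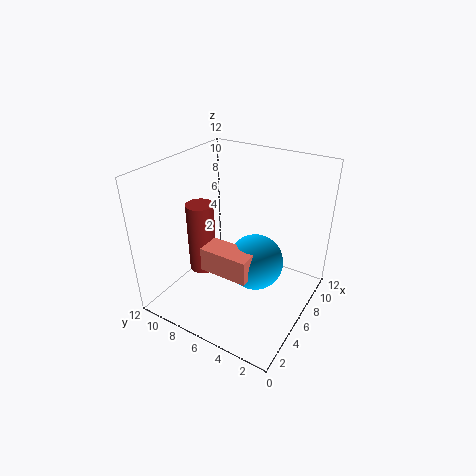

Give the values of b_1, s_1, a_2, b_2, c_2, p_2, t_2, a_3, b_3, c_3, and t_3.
b_1 = 3, s_1 = 2, a_2 = 1, b_2 = 2.5, c_2 = 6, p_2 = 1.75, t_2 = 1.75, a_3 = 2.5, b_3 = 7, c_3 = 5, t_3 = 5.25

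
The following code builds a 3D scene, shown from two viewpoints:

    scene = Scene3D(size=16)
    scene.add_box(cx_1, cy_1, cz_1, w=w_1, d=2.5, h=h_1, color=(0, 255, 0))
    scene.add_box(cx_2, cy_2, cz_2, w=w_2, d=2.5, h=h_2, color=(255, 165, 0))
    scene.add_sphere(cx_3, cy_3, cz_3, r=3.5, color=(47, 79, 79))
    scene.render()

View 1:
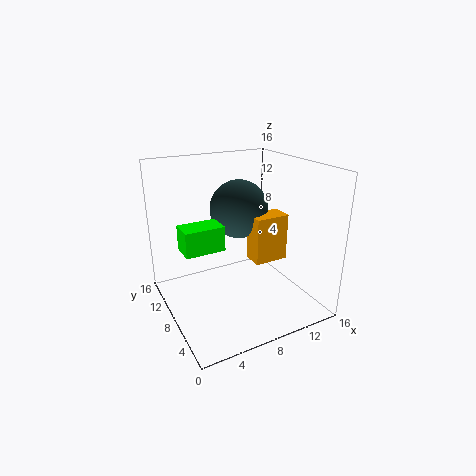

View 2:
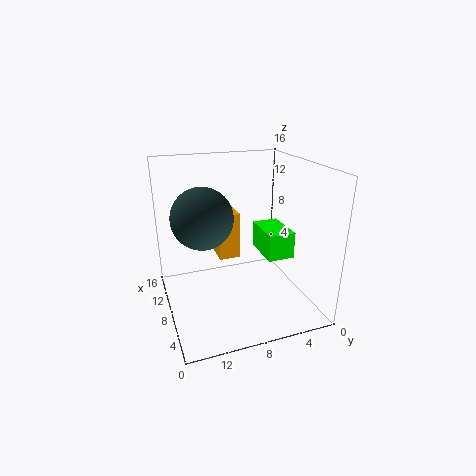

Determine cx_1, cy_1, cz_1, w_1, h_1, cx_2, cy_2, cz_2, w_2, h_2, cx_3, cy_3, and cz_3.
cx_1 = 1; cy_1 = 5; cz_1 = 8.5; w_1 = 4; h_1 = 2.5; cx_2 = 10; cy_2 = 7; cz_2 = 4.5; w_2 = 4; h_2 = 5.5; cx_3 = 10; cy_3 = 11.5; cz_3 = 10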